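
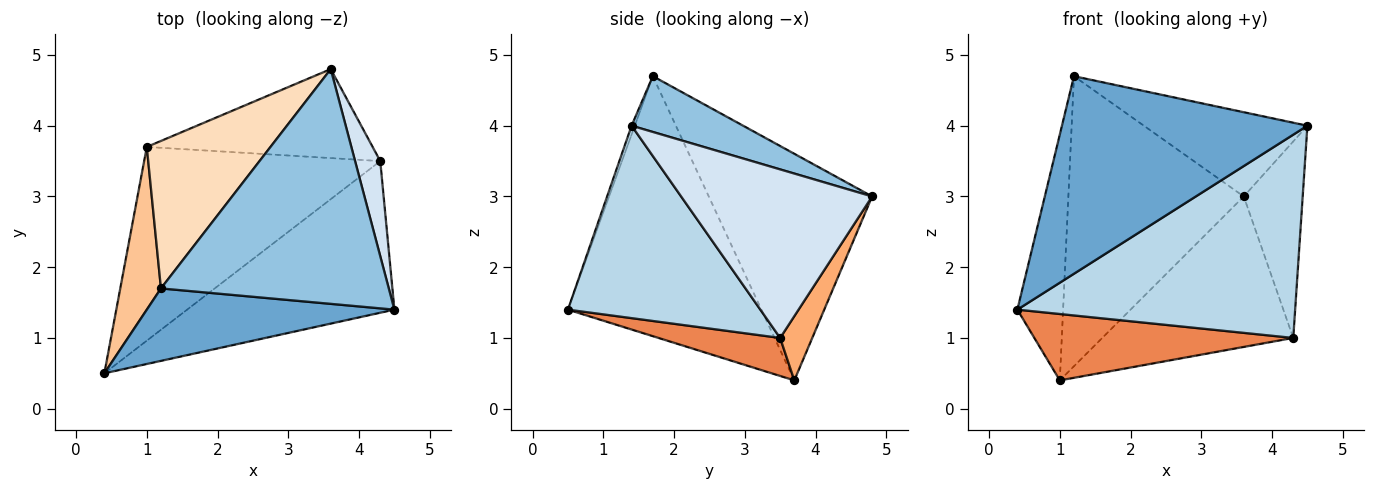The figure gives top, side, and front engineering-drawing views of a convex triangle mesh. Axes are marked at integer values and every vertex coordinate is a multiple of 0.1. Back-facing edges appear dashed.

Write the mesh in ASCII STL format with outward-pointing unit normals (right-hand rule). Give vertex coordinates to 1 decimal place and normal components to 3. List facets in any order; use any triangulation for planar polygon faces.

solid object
 facet normal -0.012 -0.939 0.344
  outer loop
   vertex 1.2 1.7 4.7
   vertex 0.4 0.5 1.4
   vertex 4.5 1.4 4.0
  endloop
 endfacet
 facet normal 0.224 0.329 0.917
  outer loop
   vertex 1.2 1.7 4.7
   vertex 4.5 1.4 4.0
   vertex 3.6 4.8 3.0
  endloop
 endfacet
 facet normal 0.485 -0.701 -0.523
  outer loop
   vertex 4.3 3.5 1.0
   vertex 4.5 1.4 4.0
   vertex 0.4 0.5 1.4
  endloop
 endfacet
 facet normal 0.946 0.292 0.141
  outer loop
   vertex 4.3 3.5 1.0
   vertex 3.6 4.8 3.0
   vertex 4.5 1.4 4.0
  endloop
 endfacet
 facet normal 0.151 -0.320 -0.935
  outer loop
   vertex 1.0 3.7 0.4
   vertex 4.3 3.5 1.0
   vertex 0.4 0.5 1.4
  endloop
 endfacet
 facet normal 0.143 0.852 -0.504
  outer loop
   vertex 1.0 3.7 0.4
   vertex 3.6 4.8 3.0
   vertex 4.3 3.5 1.0
  endloop
 endfacet
 facet normal -0.962 0.227 0.151
  outer loop
   vertex 1.0 3.7 0.4
   vertex 0.4 0.5 1.4
   vertex 1.2 1.7 4.7
  endloop
 endfacet
 facet normal -0.639 0.686 0.349
  outer loop
   vertex 1.0 3.7 0.4
   vertex 1.2 1.7 4.7
   vertex 3.6 4.8 3.0
  endloop
 endfacet
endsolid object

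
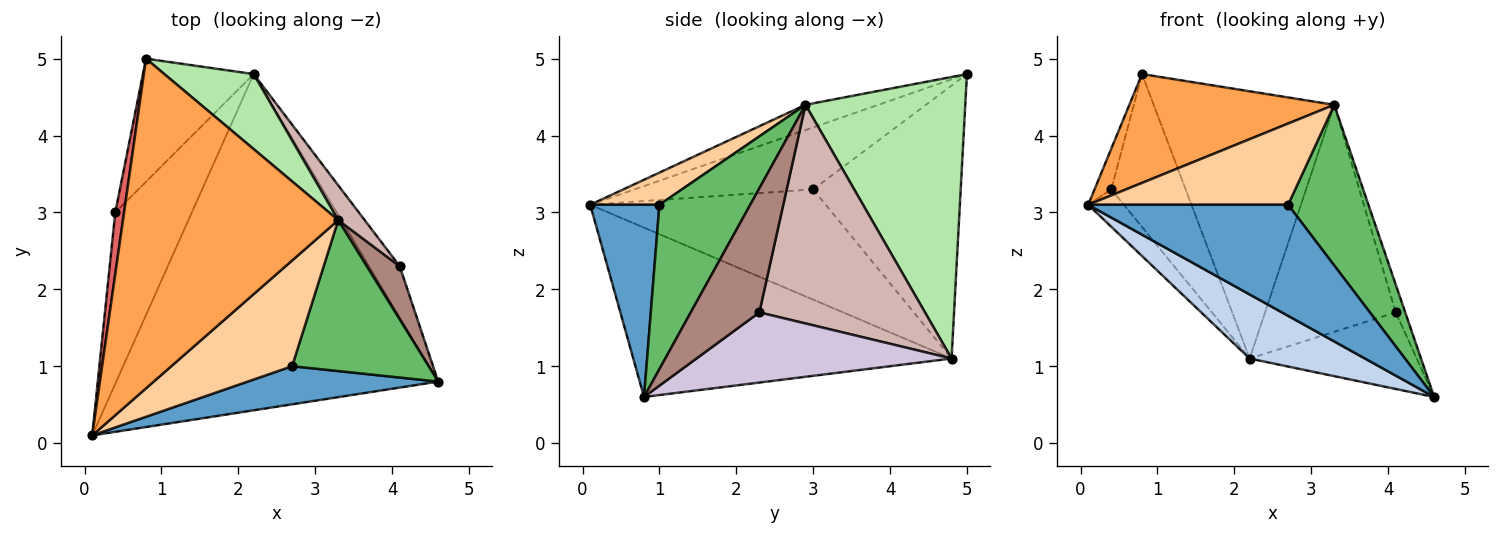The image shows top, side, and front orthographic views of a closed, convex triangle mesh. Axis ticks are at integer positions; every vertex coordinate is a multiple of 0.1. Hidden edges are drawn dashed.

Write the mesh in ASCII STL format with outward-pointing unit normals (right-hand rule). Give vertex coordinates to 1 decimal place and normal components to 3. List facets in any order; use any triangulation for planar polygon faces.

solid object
 facet normal 0.311 -0.899 0.308
  outer loop
   vertex 2.7 1.0 3.1
   vertex 0.1 0.1 3.1
   vertex 4.6 0.8 0.6
  endloop
 endfacet
 facet normal -0.459 -0.166 -0.873
  outer loop
   vertex 2.2 4.8 1.1
   vertex 4.6 0.8 0.6
   vertex 0.1 0.1 3.1
  endloop
 endfacet
 facet normal -0.111 -0.312 0.944
  outer loop
   vertex 3.3 2.9 4.4
   vertex 0.8 5.0 4.8
   vertex 0.1 0.1 3.1
  endloop
 endfacet
 facet normal 0.206 -0.596 0.776
  outer loop
   vertex 3.3 2.9 4.4
   vertex 0.1 0.1 3.1
   vertex 2.7 1.0 3.1
  endloop
 endfacet
 facet normal 0.636 -0.562 0.528
  outer loop
   vertex 3.3 2.9 4.4
   vertex 2.7 1.0 3.1
   vertex 4.6 0.8 0.6
  endloop
 endfacet
 facet normal 0.649 0.733 0.206
  outer loop
   vertex 3.3 2.9 4.4
   vertex 2.2 4.8 1.1
   vertex 0.8 5.0 4.8
  endloop
 endfacet
 facet normal -0.986 0.092 0.140
  outer loop
   vertex 0.4 3.0 3.3
   vertex 0.1 0.1 3.1
   vertex 0.8 5.0 4.8
  endloop
 endfacet
 facet normal -0.815 0.123 -0.566
  outer loop
   vertex 0.4 3.0 3.3
   vertex 2.2 4.8 1.1
   vertex 0.1 0.1 3.1
  endloop
 endfacet
 facet normal -0.840 0.423 -0.341
  outer loop
   vertex 0.4 3.0 3.3
   vertex 0.8 5.0 4.8
   vertex 2.2 4.8 1.1
  endloop
 endfacet
 facet normal 0.785 0.514 -0.344
  outer loop
   vertex 4.1 2.3 1.7
   vertex 4.6 0.8 0.6
   vertex 2.2 4.8 1.1
  endloop
 endfacet
 facet normal 0.958 0.133 0.254
  outer loop
   vertex 4.1 2.3 1.7
   vertex 3.3 2.9 4.4
   vertex 4.6 0.8 0.6
  endloop
 endfacet
 facet normal 0.782 0.617 0.095
  outer loop
   vertex 4.1 2.3 1.7
   vertex 2.2 4.8 1.1
   vertex 3.3 2.9 4.4
  endloop
 endfacet
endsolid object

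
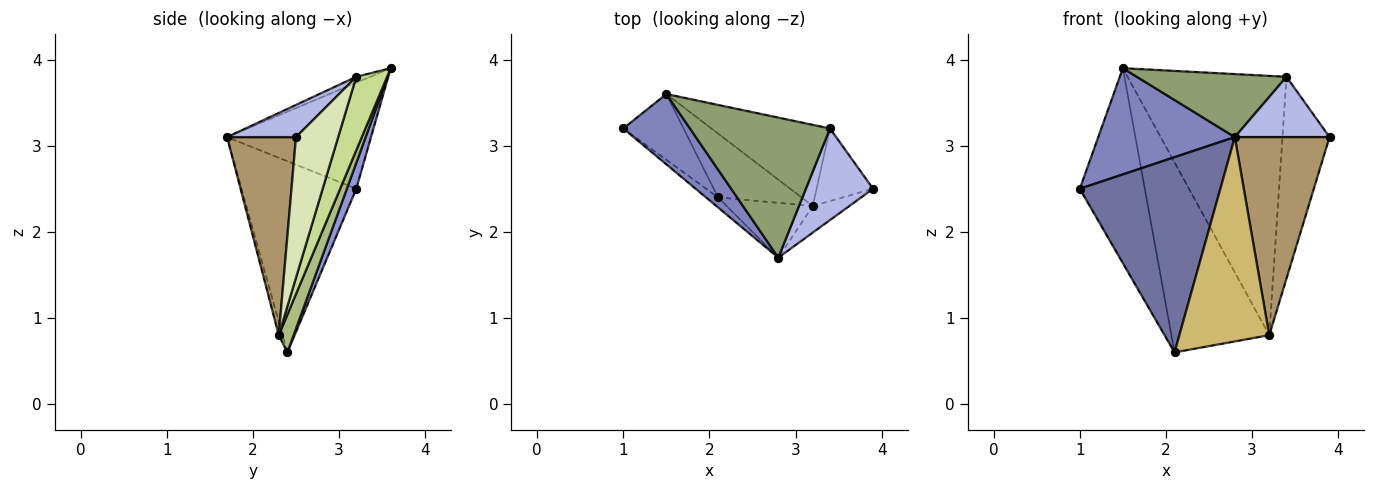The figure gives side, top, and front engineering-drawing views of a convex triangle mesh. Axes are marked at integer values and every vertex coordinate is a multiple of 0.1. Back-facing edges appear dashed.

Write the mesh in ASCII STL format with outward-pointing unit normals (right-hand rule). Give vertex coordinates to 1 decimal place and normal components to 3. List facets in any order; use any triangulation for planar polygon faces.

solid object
 facet normal -0.632 -0.774 -0.040
  outer loop
   vertex 2.1 2.4 0.6
   vertex 2.8 1.7 3.1
   vertex 1.0 3.2 2.5
  endloop
 endfacet
 facet normal -0.660 -0.626 0.415
  outer loop
   vertex 1.5 3.6 3.9
   vertex 1.0 3.2 2.5
   vertex 2.8 1.7 3.1
  endloop
 endfacet
 facet normal 0.136 0.939 -0.317
  outer loop
   vertex 1.5 3.6 3.9
   vertex 2.1 2.4 0.6
   vertex 1.0 3.2 2.5
  endloop
 endfacet
 facet normal 0.371 -0.510 0.776
  outer loop
   vertex 3.4 3.2 3.8
   vertex 2.8 1.7 3.1
   vertex 3.9 2.5 3.1
  endloop
 endfacet
 facet normal -0.038 -0.410 0.911
  outer loop
   vertex 3.4 3.2 3.8
   vertex 1.5 3.6 3.9
   vertex 2.8 1.7 3.1
  endloop
 endfacet
 facet normal 0.143 0.938 -0.315
  outer loop
   vertex 3.2 2.3 0.8
   vertex 2.1 2.4 0.6
   vertex 1.5 3.6 3.9
  endloop
 endfacet
 facet normal 0.182 0.938 -0.294
  outer loop
   vertex 3.2 2.3 0.8
   vertex 1.5 3.6 3.9
   vertex 3.4 3.2 3.8
  endloop
 endfacet
 facet normal 0.645 0.719 -0.259
  outer loop
   vertex 3.2 2.3 0.8
   vertex 3.4 3.2 3.8
   vertex 3.9 2.5 3.1
  endloop
 endfacet
 facet normal 0.585 -0.804 -0.108
  outer loop
   vertex 3.2 2.3 0.8
   vertex 3.9 2.5 3.1
   vertex 2.8 1.7 3.1
  endloop
 endfacet
 facet normal -0.041 -0.965 -0.259
  outer loop
   vertex 3.2 2.3 0.8
   vertex 2.8 1.7 3.1
   vertex 2.1 2.4 0.6
  endloop
 endfacet
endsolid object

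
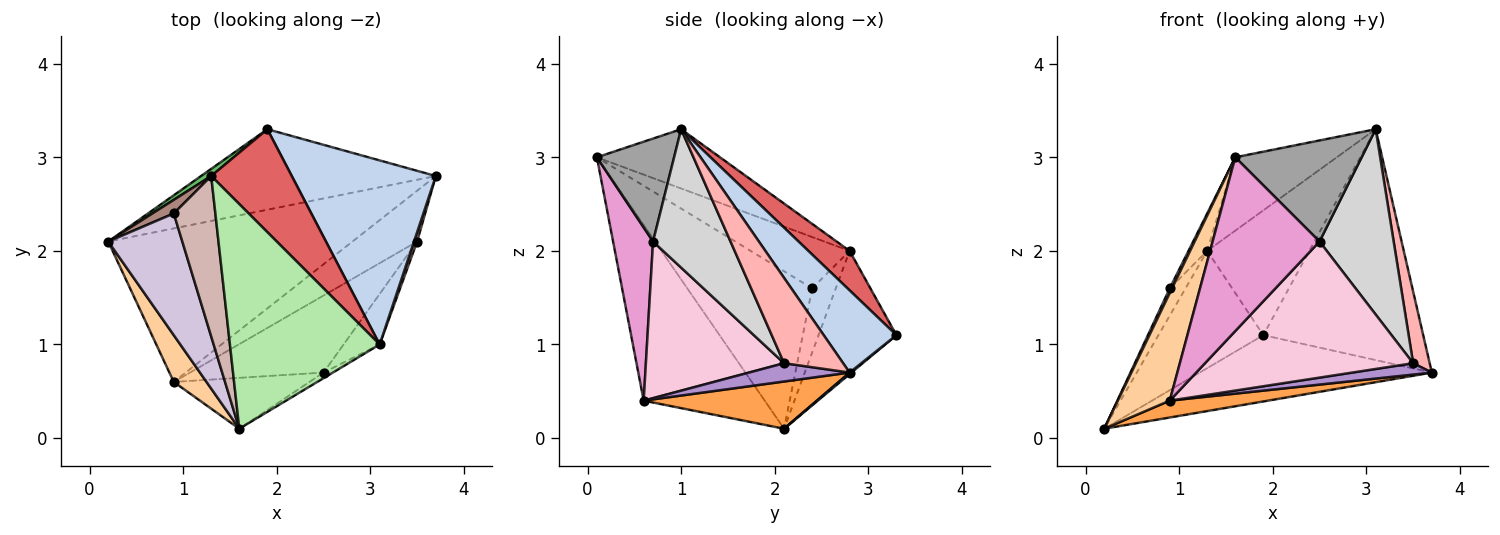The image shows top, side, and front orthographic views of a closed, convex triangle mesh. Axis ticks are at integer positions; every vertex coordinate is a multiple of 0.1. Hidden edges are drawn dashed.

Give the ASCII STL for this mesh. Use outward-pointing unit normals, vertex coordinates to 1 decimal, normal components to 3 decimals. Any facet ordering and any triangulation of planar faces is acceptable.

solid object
 facet normal 0.005 0.636 -0.772
  outer loop
   vertex 1.9 3.3 1.1
   vertex 3.7 2.8 0.7
   vertex 0.2 2.1 0.1
  endloop
 endfacet
 facet normal 0.335 0.737 0.587
  outer loop
   vertex 3.1 1.0 3.3
   vertex 3.7 2.8 0.7
   vertex 1.9 3.3 1.1
  endloop
 endfacet
 facet normal 0.189 -0.107 -0.976
  outer loop
   vertex 0.9 0.6 0.4
   vertex 0.2 2.1 0.1
   vertex 3.7 2.8 0.7
  endloop
 endfacet
 facet normal -0.906 -0.389 0.169
  outer loop
   vertex 0.9 0.6 0.4
   vertex 1.6 0.1 3.0
   vertex 0.2 2.1 0.1
  endloop
 endfacet
 facet normal -0.595 0.802 0.049
  outer loop
   vertex 1.3 2.8 2.0
   vertex 1.9 3.3 1.1
   vertex 0.2 2.1 0.1
  endloop
 endfacet
 facet normal -0.352 0.290 0.890
  outer loop
   vertex 1.3 2.8 2.0
   vertex 1.6 0.1 3.0
   vertex 3.1 1.0 3.3
  endloop
 endfacet
 facet normal 0.298 0.736 0.608
  outer loop
   vertex 1.3 2.8 2.0
   vertex 3.1 1.0 3.3
   vertex 1.9 3.3 1.1
  endloop
 endfacet
 facet normal 0.962 -0.270 0.035
  outer loop
   vertex 3.5 2.1 0.8
   vertex 3.7 2.8 0.7
   vertex 3.1 1.0 3.3
  endloop
 endfacet
 facet normal 0.266 -0.210 -0.941
  outer loop
   vertex 3.5 2.1 0.8
   vertex 0.9 0.6 0.4
   vertex 3.7 2.8 0.7
  endloop
 endfacet
 facet normal -0.905 -0.016 0.426
  outer loop
   vertex 0.9 2.4 1.6
   vertex 0.2 2.1 0.1
   vertex 1.6 0.1 3.0
  endloop
 endfacet
 facet normal -0.802 0.535 0.267
  outer loop
   vertex 0.9 2.4 1.6
   vertex 1.3 2.8 2.0
   vertex 0.2 2.1 0.1
  endloop
 endfacet
 facet normal -0.769 0.145 0.623
  outer loop
   vertex 0.9 2.4 1.6
   vertex 1.6 0.1 3.0
   vertex 1.3 2.8 2.0
  endloop
 endfacet
 facet normal 0.338 -0.903 -0.265
  outer loop
   vertex 2.5 0.7 2.1
   vertex 1.6 0.1 3.0
   vertex 0.9 0.6 0.4
  endloop
 endfacet
 facet normal 0.500 -0.753 -0.427
  outer loop
   vertex 2.5 0.7 2.1
   vertex 0.9 0.6 0.4
   vertex 3.5 2.1 0.8
  endloop
 endfacet
 facet normal 0.521 -0.852 -0.047
  outer loop
   vertex 2.5 0.7 2.1
   vertex 3.1 1.0 3.3
   vertex 1.6 0.1 3.0
  endloop
 endfacet
 facet normal 0.710 -0.679 -0.185
  outer loop
   vertex 2.5 0.7 2.1
   vertex 3.5 2.1 0.8
   vertex 3.1 1.0 3.3
  endloop
 endfacet
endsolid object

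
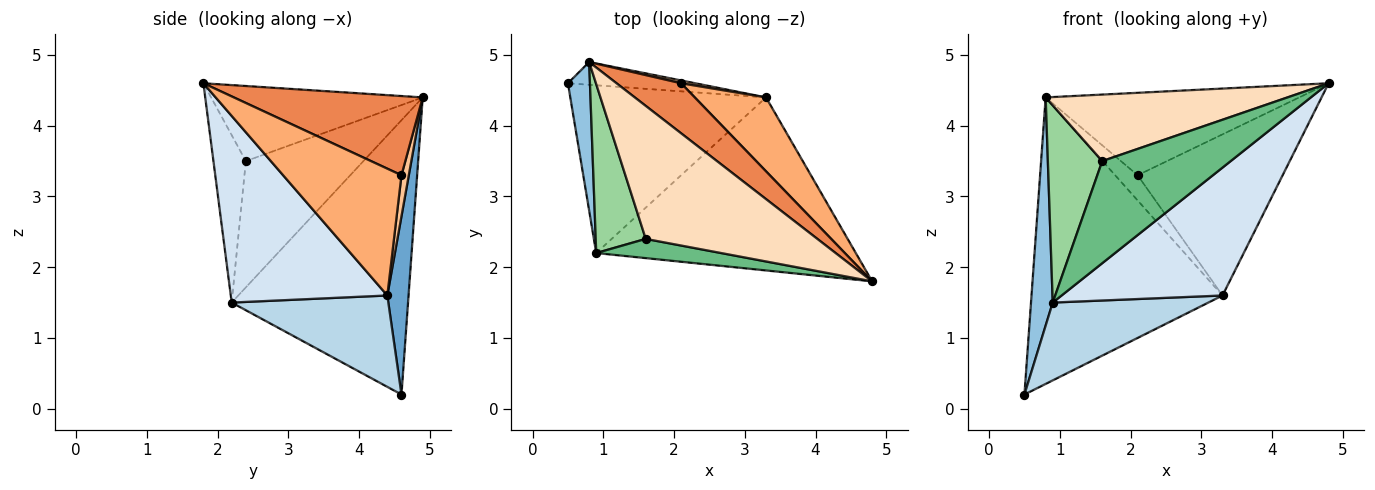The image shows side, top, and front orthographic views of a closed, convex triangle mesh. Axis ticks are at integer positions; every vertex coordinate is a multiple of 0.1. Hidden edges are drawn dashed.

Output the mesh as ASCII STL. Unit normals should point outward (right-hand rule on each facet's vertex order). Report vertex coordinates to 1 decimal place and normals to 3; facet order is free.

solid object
 facet normal 0.110 0.991 -0.079
  outer loop
   vertex 3.3 4.4 1.6
   vertex 0.5 4.6 0.2
   vertex 0.8 4.9 4.4
  endloop
 endfacet
 facet normal -0.989 -0.122 0.079
  outer loop
   vertex 0.9 2.2 1.5
   vertex 0.8 4.9 4.4
   vertex 0.5 4.6 0.2
  endloop
 endfacet
 facet normal 0.390 -0.387 -0.835
  outer loop
   vertex 0.9 2.2 1.5
   vertex 0.5 4.6 0.2
   vertex 3.3 4.4 1.6
  endloop
 endfacet
 facet normal 0.501 -0.514 -0.696
  outer loop
   vertex 0.9 2.2 1.5
   vertex 3.3 4.4 1.6
   vertex 4.8 1.8 4.6
  endloop
 endfacet
 facet normal 0.537 0.721 0.438
  outer loop
   vertex 2.1 4.6 3.3
   vertex 0.8 4.9 4.4
   vertex 4.8 1.8 4.6
  endloop
 endfacet
 facet normal 0.596 0.730 0.335
  outer loop
   vertex 2.1 4.6 3.3
   vertex 4.8 1.8 4.6
   vertex 3.3 4.4 1.6
  endloop
 endfacet
 facet normal 0.308 0.945 0.106
  outer loop
   vertex 2.1 4.6 3.3
   vertex 3.3 4.4 1.6
   vertex 0.8 4.9 4.4
  endloop
 endfacet
 facet normal -0.364 -0.416 0.833
  outer loop
   vertex 1.6 2.4 3.5
   vertex 4.8 1.8 4.6
   vertex 0.8 4.9 4.4
  endloop
 endfacet
 facet normal -0.241 -0.954 0.180
  outer loop
   vertex 1.6 2.4 3.5
   vertex 0.9 2.2 1.5
   vertex 4.8 1.8 4.6
  endloop
 endfacet
 facet normal -0.854 -0.395 0.338
  outer loop
   vertex 1.6 2.4 3.5
   vertex 0.8 4.9 4.4
   vertex 0.9 2.2 1.5
  endloop
 endfacet
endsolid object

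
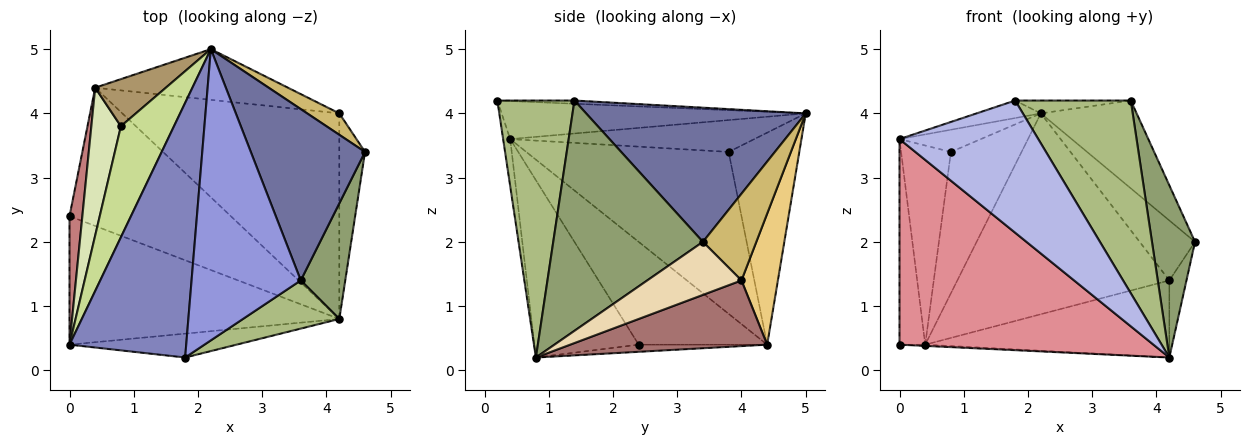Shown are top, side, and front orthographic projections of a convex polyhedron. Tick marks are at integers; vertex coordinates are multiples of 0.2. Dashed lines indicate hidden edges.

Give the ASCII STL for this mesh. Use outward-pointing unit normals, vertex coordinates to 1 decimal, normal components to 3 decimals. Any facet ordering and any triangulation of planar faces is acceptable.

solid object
 facet normal 0.723 0.315 0.615
  outer loop
   vertex 3.6 1.4 4.2
   vertex 4.6 3.4 2.0
   vertex 2.2 5.0 4.0
  endloop
 endfacet
 facet normal -0.309 0.065 0.949
  outer loop
   vertex 1.8 0.2 4.2
   vertex 2.2 5.0 4.0
   vertex 0.0 0.4 3.6
  endloop
 endfacet
 facet normal -0.029 0.044 0.999
  outer loop
   vertex 1.8 0.2 4.2
   vertex 3.6 1.4 4.2
   vertex 2.2 5.0 4.0
  endloop
 endfacet
 facet normal -0.050 -0.983 -0.177
  outer loop
   vertex 4.2 0.8 0.2
   vertex 1.8 0.2 4.2
   vertex 0.0 0.4 3.6
  endloop
 endfacet
 facet normal 0.945 -0.272 0.182
  outer loop
   vertex 4.2 0.8 0.2
   vertex 4.6 3.4 2.0
   vertex 3.6 1.4 4.2
  endloop
 endfacet
 facet normal 0.543 -0.815 0.204
  outer loop
   vertex 4.2 0.8 0.2
   vertex 3.6 1.4 4.2
   vertex 1.8 0.2 4.2
  endloop
 endfacet
 facet normal -0.507 0.169 0.845
  outer loop
   vertex 0.8 3.8 3.4
   vertex 0.0 0.4 3.6
   vertex 2.2 5.0 4.0
  endloop
 endfacet
 facet normal -0.956 0.235 0.175
  outer loop
   vertex 0.8 3.8 3.4
   vertex 0.4 4.4 0.4
   vertex 0.0 0.4 3.6
  endloop
 endfacet
 facet normal -0.688 0.688 0.229
  outer loop
   vertex 0.8 3.8 3.4
   vertex 2.2 5.0 4.0
   vertex 0.4 4.4 0.4
  endloop
 endfacet
 facet normal 0.672 0.697 0.249
  outer loop
   vertex 4.2 4.0 1.4
   vertex 2.2 5.0 4.0
   vertex 4.6 3.4 2.0
  endloop
 endfacet
 facet normal 0.164 0.956 -0.242
  outer loop
   vertex 4.2 4.0 1.4
   vertex 0.4 4.4 0.4
   vertex 2.2 5.0 4.0
  endloop
 endfacet
 facet normal 0.888 0.161 -0.431
  outer loop
   vertex 4.2 4.0 1.4
   vertex 4.6 3.4 2.0
   vertex 4.2 0.8 0.2
  endloop
 endfacet
 facet normal 0.273 0.338 -0.901
  outer loop
   vertex 4.2 4.0 1.4
   vertex 4.2 0.8 0.2
   vertex 0.4 4.4 0.4
  endloop
 endfacet
 facet normal -0.973 0.195 0.122
  outer loop
   vertex 0.0 2.4 0.4
   vertex 0.0 0.4 3.6
   vertex 0.4 4.4 0.4
  endloop
 endfacet
 facet normal -0.329 -0.801 -0.501
  outer loop
   vertex 0.0 2.4 0.4
   vertex 4.2 0.8 0.2
   vertex 0.0 0.4 3.6
  endloop
 endfacet
 facet normal -0.044 0.009 -0.999
  outer loop
   vertex 0.0 2.4 0.4
   vertex 0.4 4.4 0.4
   vertex 4.2 0.8 0.2
  endloop
 endfacet
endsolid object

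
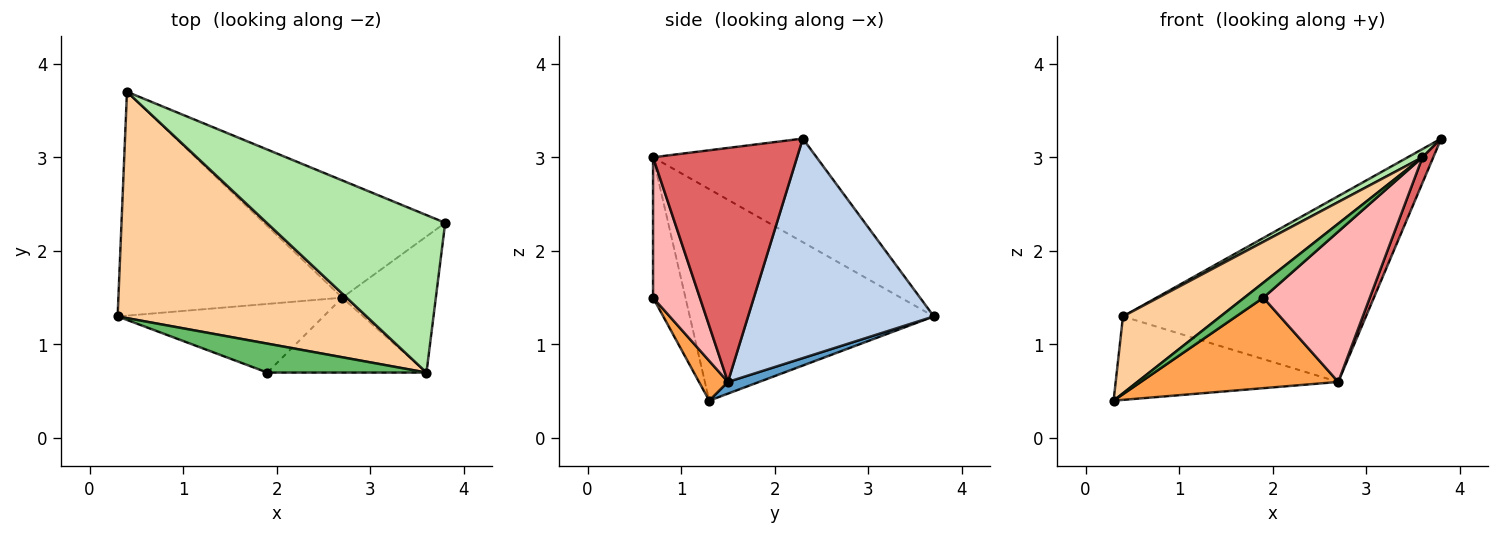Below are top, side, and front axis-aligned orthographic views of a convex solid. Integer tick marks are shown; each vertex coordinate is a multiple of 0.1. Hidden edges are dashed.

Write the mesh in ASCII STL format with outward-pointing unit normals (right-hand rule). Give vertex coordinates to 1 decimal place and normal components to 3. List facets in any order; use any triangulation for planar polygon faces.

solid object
 facet normal 0.049 0.349 -0.936
  outer loop
   vertex 2.7 1.5 0.6
   vertex 0.3 1.3 0.4
   vertex 0.4 3.7 1.3
  endloop
 endfacet
 facet normal 0.543 0.710 -0.448
  outer loop
   vertex 2.7 1.5 0.6
   vertex 0.4 3.7 1.3
   vertex 3.8 2.3 3.2
  endloop
 endfacet
 facet normal 0.116 -0.791 -0.600
  outer loop
   vertex 2.7 1.5 0.6
   vertex 1.9 0.7 1.5
   vertex 0.3 1.3 0.4
  endloop
 endfacet
 facet normal -0.627 -0.251 0.738
  outer loop
   vertex 3.6 0.7 3.0
   vertex 0.4 3.7 1.3
   vertex 0.3 1.3 0.4
  endloop
 endfacet
 facet normal -0.616 -0.363 0.699
  outer loop
   vertex 3.6 0.7 3.0
   vertex 0.3 1.3 0.4
   vertex 1.9 0.7 1.5
  endloop
 endfacet
 facet normal -0.501 -0.045 0.864
  outer loop
   vertex 3.6 0.7 3.0
   vertex 3.8 2.3 3.2
   vertex 0.4 3.7 1.3
  endloop
 endfacet
 facet normal 0.926 -0.069 -0.370
  outer loop
   vertex 3.6 0.7 3.0
   vertex 2.7 1.5 0.6
   vertex 3.8 2.3 3.2
  endloop
 endfacet
 facet normal 0.366 -0.833 -0.415
  outer loop
   vertex 3.6 0.7 3.0
   vertex 1.9 0.7 1.5
   vertex 2.7 1.5 0.6
  endloop
 endfacet
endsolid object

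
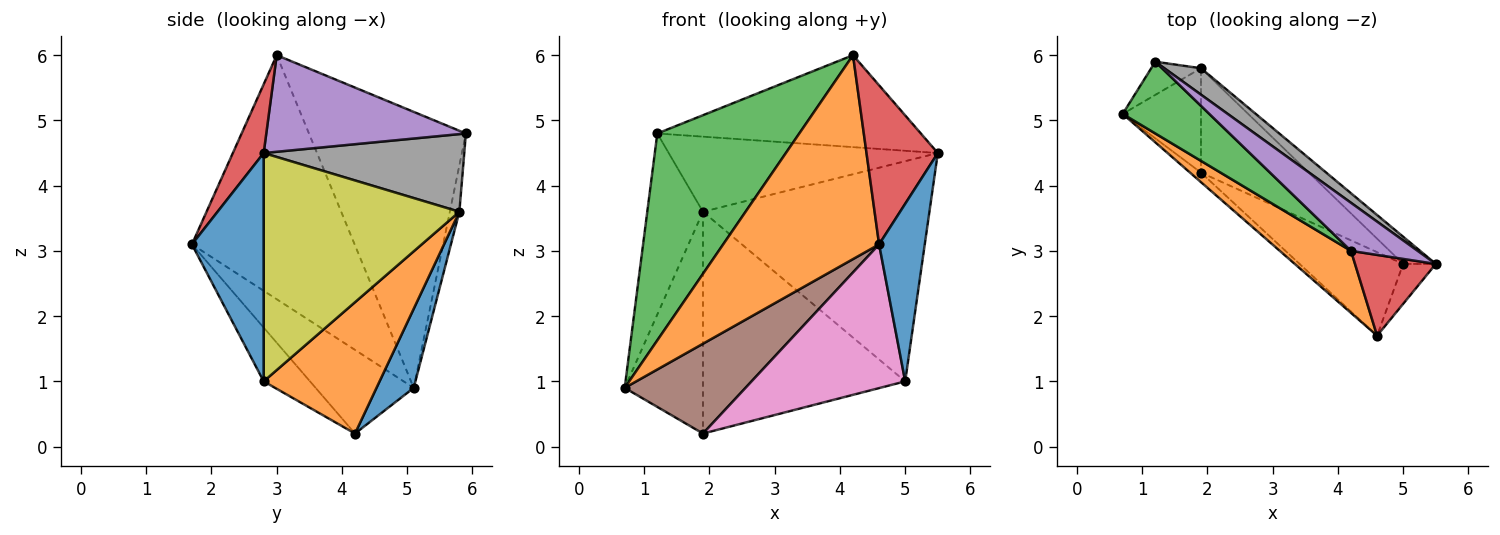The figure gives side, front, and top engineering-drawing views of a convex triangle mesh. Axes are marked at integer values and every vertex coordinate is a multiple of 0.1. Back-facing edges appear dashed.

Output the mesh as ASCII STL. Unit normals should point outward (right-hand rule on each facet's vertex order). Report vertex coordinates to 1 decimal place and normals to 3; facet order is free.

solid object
 facet normal 0.838 -0.533 -0.120
  outer loop
   vertex 5.0 2.8 1.0
   vertex 5.5 2.8 4.5
   vertex 4.6 1.7 3.1
  endloop
 endfacet
 facet normal -0.706 -0.677 0.206
  outer loop
   vertex 4.2 3.0 6.0
   vertex 0.7 5.1 0.9
   vertex 4.6 1.7 3.1
  endloop
 endfacet
 facet normal -0.722 -0.653 0.227
  outer loop
   vertex 4.2 3.0 6.0
   vertex 1.2 5.9 4.8
   vertex 0.7 5.1 0.9
  endloop
 endfacet
 facet normal 0.360 -0.832 0.423
  outer loop
   vertex 4.2 3.0 6.0
   vertex 4.6 1.7 3.1
   vertex 5.5 2.8 4.5
  endloop
 endfacet
 facet normal 0.557 0.736 0.385
  outer loop
   vertex 4.2 3.0 6.0
   vertex 5.5 2.8 4.5
   vertex 1.2 5.9 4.8
  endloop
 endfacet
 facet normal -0.628 -0.774 -0.082
  outer loop
   vertex 1.9 4.2 0.2
   vertex 4.6 1.7 3.1
   vertex 0.7 5.1 0.9
  endloop
 endfacet
 facet normal -0.252 -0.837 -0.486
  outer loop
   vertex 1.9 4.2 0.2
   vertex 5.0 2.8 1.0
   vertex 4.6 1.7 3.1
  endloop
 endfacet
 facet normal 0.575 0.772 0.271
  outer loop
   vertex 1.9 5.8 3.6
   vertex 1.2 5.9 4.8
   vertex 5.5 2.8 4.5
  endloop
 endfacet
 facet normal 0.651 0.753 -0.093
  outer loop
   vertex 1.9 5.8 3.6
   vertex 5.5 2.8 4.5
   vertex 5.0 2.8 1.0
  endloop
 endfacet
 facet normal -0.166 0.970 -0.178
  outer loop
   vertex 1.9 5.8 3.6
   vertex 0.7 5.1 0.9
   vertex 1.2 5.9 4.8
  endloop
 endfacet
 facet normal 0.395 0.831 -0.391
  outer loop
   vertex 1.9 5.8 3.6
   vertex 1.9 4.2 0.2
   vertex 0.7 5.1 0.9
  endloop
 endfacet
 facet normal 0.460 0.803 -0.378
  outer loop
   vertex 1.9 5.8 3.6
   vertex 5.0 2.8 1.0
   vertex 1.9 4.2 0.2
  endloop
 endfacet
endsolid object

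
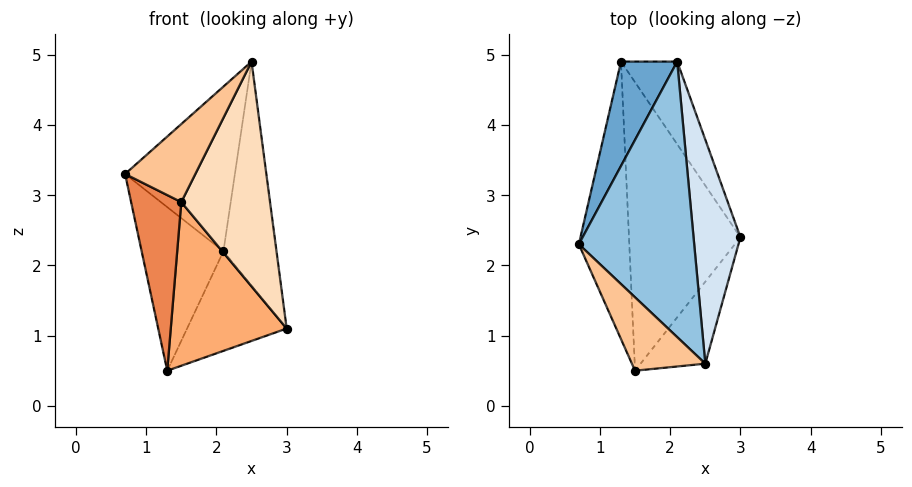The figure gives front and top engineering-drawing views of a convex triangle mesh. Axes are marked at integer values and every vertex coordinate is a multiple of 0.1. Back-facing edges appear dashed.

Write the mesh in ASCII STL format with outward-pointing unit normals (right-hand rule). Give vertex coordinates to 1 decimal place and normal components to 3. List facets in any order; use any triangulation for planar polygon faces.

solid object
 facet normal -0.753 0.555 0.354
  outer loop
   vertex 2.1 4.9 2.2
   vertex 1.3 4.9 0.5
   vertex 0.7 2.3 3.3
  endloop
 endfacet
 facet normal -0.268 0.494 0.827
  outer loop
   vertex 2.1 4.9 2.2
   vertex 0.7 2.3 3.3
   vertex 2.5 0.6 4.9
  endloop
 endfacet
 facet normal 0.805 0.457 -0.379
  outer loop
   vertex 2.1 4.9 2.2
   vertex 3.0 2.4 1.1
   vertex 1.3 4.9 0.5
  endloop
 endfacet
 facet normal 0.943 0.236 0.236
  outer loop
   vertex 2.1 4.9 2.2
   vertex 2.5 0.6 4.9
   vertex 3.0 2.4 1.1
  endloop
 endfacet
 facet normal -0.852 -0.280 -0.443
  outer loop
   vertex 1.5 0.5 2.9
   vertex 0.7 2.3 3.3
   vertex 1.3 4.9 0.5
  endloop
 endfacet
 facet normal -0.386 -0.455 -0.802
  outer loop
   vertex 1.5 0.5 2.9
   vertex 1.3 4.9 0.5
   vertex 3.0 2.4 1.1
  endloop
 endfacet
 facet normal -0.792 -0.445 0.418
  outer loop
   vertex 1.5 0.5 2.9
   vertex 2.5 0.6 4.9
   vertex 0.7 2.3 3.3
  endloop
 endfacet
 facet normal 0.615 -0.741 -0.270
  outer loop
   vertex 1.5 0.5 2.9
   vertex 3.0 2.4 1.1
   vertex 2.5 0.6 4.9
  endloop
 endfacet
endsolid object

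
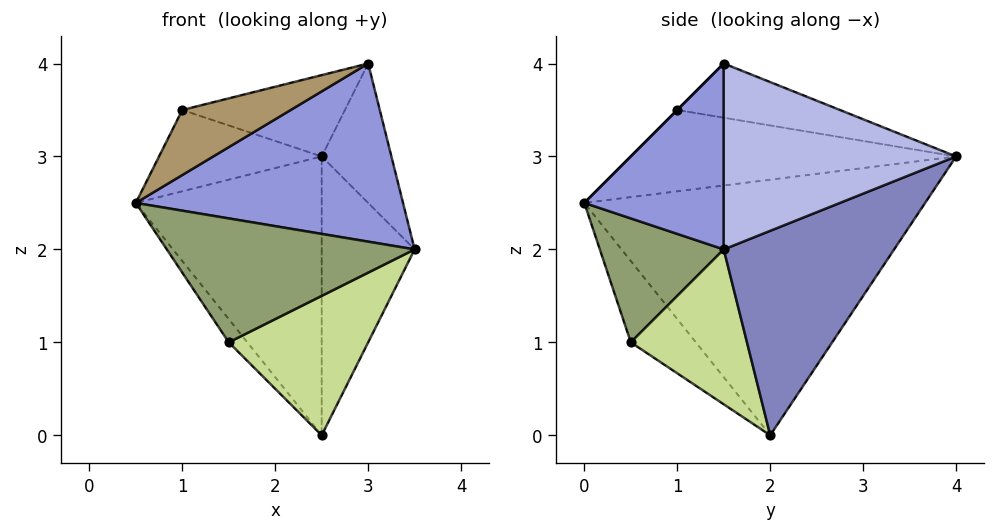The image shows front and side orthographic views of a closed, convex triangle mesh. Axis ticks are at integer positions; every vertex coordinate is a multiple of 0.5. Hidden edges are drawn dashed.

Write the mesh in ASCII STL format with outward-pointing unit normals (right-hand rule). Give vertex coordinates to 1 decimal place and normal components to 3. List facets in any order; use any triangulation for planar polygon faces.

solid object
 facet normal -0.836 0.456 -0.304
  outer loop
   vertex 2.5 2.0 0.0
   vertex 0.5 0.0 2.5
   vertex 2.5 4.0 3.0
  endloop
 endfacet
 facet normal 0.836 0.456 -0.304
  outer loop
   vertex 2.5 2.0 0.0
   vertex 2.5 4.0 3.0
   vertex 3.5 1.5 2.0
  endloop
 endfacet
 facet normal 0.460 -0.881 0.115
  outer loop
   vertex 3.0 1.5 4.0
   vertex 0.5 0.0 2.5
   vertex 3.5 1.5 2.0
  endloop
 endfacet
 facet normal 0.931 0.279 0.233
  outer loop
   vertex 3.0 1.5 4.0
   vertex 3.5 1.5 2.0
   vertex 2.5 4.0 3.0
  endloop
 endfacet
 facet normal 0.447 -0.894 0.000
  outer loop
   vertex 1.5 0.5 1.0
   vertex 3.5 1.5 2.0
   vertex 0.5 0.0 2.5
  endloop
 endfacet
 facet normal -0.843 0.241 -0.482
  outer loop
   vertex 1.5 0.5 1.0
   vertex 0.5 0.0 2.5
   vertex 2.5 2.0 0.0
  endloop
 endfacet
 facet normal 0.570 -0.684 -0.456
  outer loop
   vertex 1.5 0.5 1.0
   vertex 2.5 2.0 0.0
   vertex 3.5 1.5 2.0
  endloop
 endfacet
 facet normal -0.894 0.447 0.000
  outer loop
   vertex 1.0 1.0 3.5
   vertex 2.5 4.0 3.0
   vertex 0.5 0.0 2.5
  endloop
 endfacet
 facet normal 0.000 -0.707 0.707
  outer loop
   vertex 1.0 1.0 3.5
   vertex 0.5 0.0 2.5
   vertex 3.0 1.5 4.0
  endloop
 endfacet
 facet normal -0.302 0.302 0.905
  outer loop
   vertex 1.0 1.0 3.5
   vertex 3.0 1.5 4.0
   vertex 2.5 4.0 3.0
  endloop
 endfacet
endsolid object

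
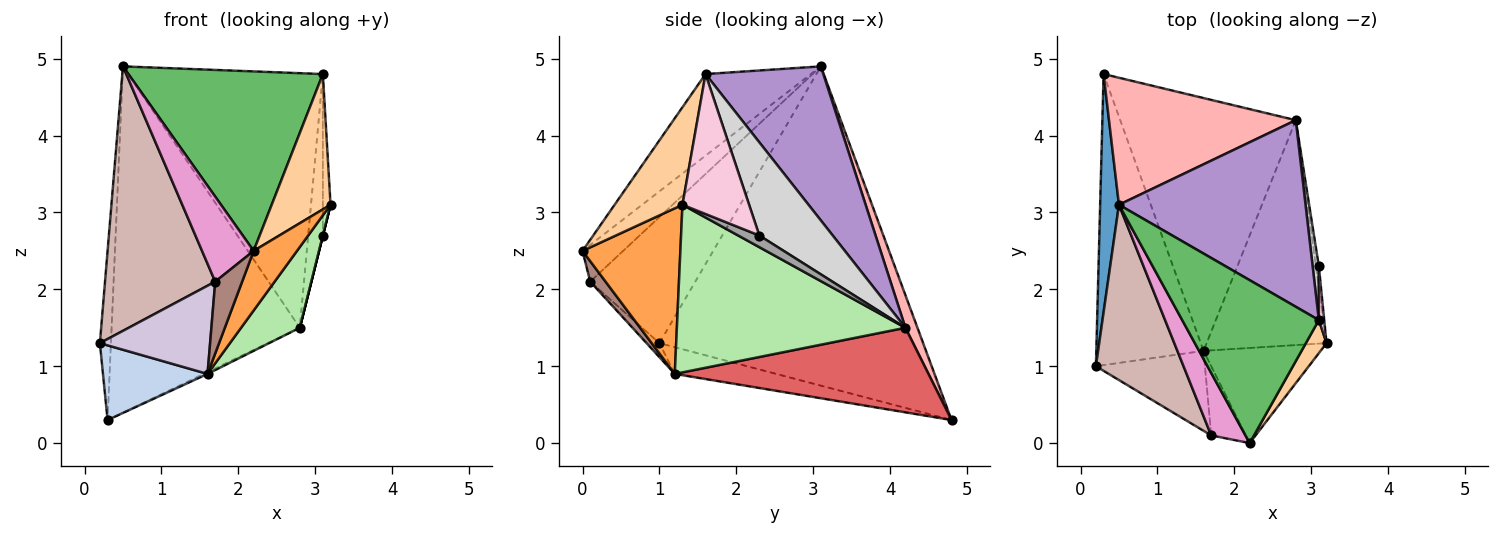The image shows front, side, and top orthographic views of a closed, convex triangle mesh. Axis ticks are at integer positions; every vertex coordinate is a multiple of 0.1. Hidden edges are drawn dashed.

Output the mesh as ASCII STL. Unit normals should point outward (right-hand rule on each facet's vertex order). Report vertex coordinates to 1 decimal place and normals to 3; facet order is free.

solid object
 facet normal -0.997 0.042 0.059
  outer loop
   vertex 0.5 3.1 4.9
   vertex 0.3 4.8 0.3
   vertex 0.2 1.0 1.3
  endloop
 endfacet
 facet normal -0.235 -0.242 -0.942
  outer loop
   vertex 1.6 1.2 0.9
   vertex 0.2 1.0 1.3
   vertex 0.3 4.8 0.3
  endloop
 endfacet
 facet normal 0.768 -0.340 -0.543
  outer loop
   vertex 2.2 0.0 2.5
   vertex 1.6 1.2 0.9
   vertex 3.2 1.3 3.1
  endloop
 endfacet
 facet normal 0.746 -0.647 0.158
  outer loop
   vertex 2.2 0.0 2.5
   vertex 3.2 1.3 3.1
   vertex 3.1 1.6 4.8
  endloop
 endfacet
 facet normal -0.372 -0.687 0.624
  outer loop
   vertex 2.2 0.0 2.5
   vertex 3.1 1.6 4.8
   vertex 0.5 3.1 4.9
  endloop
 endfacet
 facet normal 0.796 -0.204 -0.570
  outer loop
   vertex 2.8 4.2 1.5
   vertex 3.2 1.3 3.1
   vertex 1.6 1.2 0.9
  endloop
 endfacet
 facet normal 0.434 0.007 -0.901
  outer loop
   vertex 2.8 4.2 1.5
   vertex 1.6 1.2 0.9
   vertex 0.3 4.8 0.3
  endloop
 endfacet
 facet normal 0.060 0.937 0.344
  outer loop
   vertex 2.8 4.2 1.5
   vertex 0.3 4.8 0.3
   vertex 0.5 3.1 4.9
  endloop
 endfacet
 facet normal 0.439 0.725 0.531
  outer loop
   vertex 2.8 4.2 1.5
   vertex 0.5 3.1 4.9
   vertex 3.1 1.6 4.8
  endloop
 endfacet
 facet normal -0.086 -0.738 -0.669
  outer loop
   vertex 1.7 0.1 2.1
   vertex 0.2 1.0 1.3
   vertex 1.6 1.2 0.9
  endloop
 endfacet
 facet normal 0.380 -0.666 -0.642
  outer loop
   vertex 1.7 0.1 2.1
   vertex 1.6 1.2 0.9
   vertex 2.2 0.0 2.5
  endloop
 endfacet
 facet normal -0.622 -0.653 0.433
  outer loop
   vertex 1.7 0.1 2.1
   vertex 0.5 3.1 4.9
   vertex 0.2 1.0 1.3
  endloop
 endfacet
 facet normal -0.536 -0.681 0.500
  outer loop
   vertex 1.7 0.1 2.1
   vertex 2.2 0.0 2.5
   vertex 0.5 3.1 4.9
  endloop
 endfacet
 facet normal 0.993 0.115 0.038
  outer loop
   vertex 3.1 2.3 2.7
   vertex 3.1 1.6 4.8
   vertex 3.2 1.3 3.1
  endloop
 endfacet
 facet normal 0.970 0.000 -0.243
  outer loop
   vertex 3.1 2.3 2.7
   vertex 3.2 1.3 3.1
   vertex 2.8 4.2 1.5
  endloop
 endfacet
 facet normal 0.978 0.196 0.065
  outer loop
   vertex 3.1 2.3 2.7
   vertex 2.8 4.2 1.5
   vertex 3.1 1.6 4.8
  endloop
 endfacet
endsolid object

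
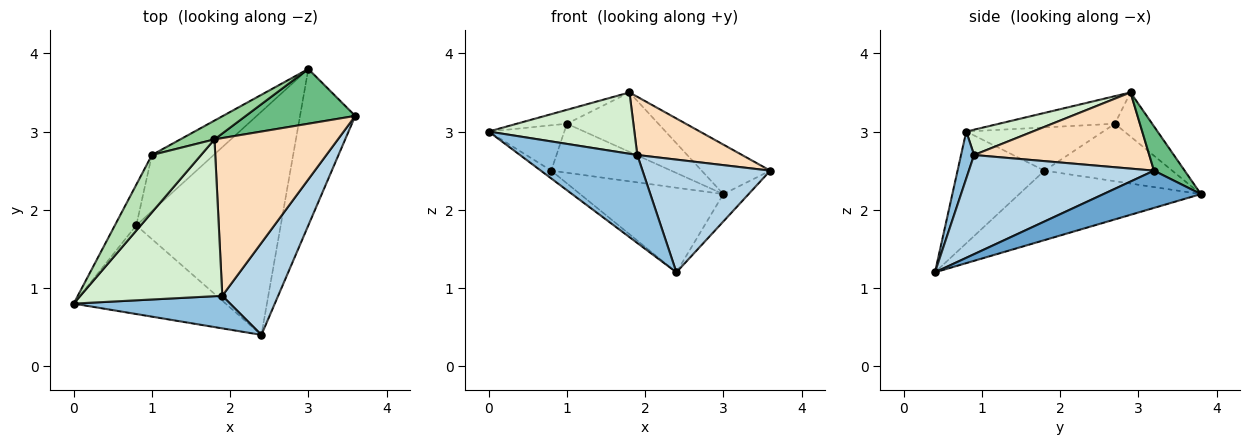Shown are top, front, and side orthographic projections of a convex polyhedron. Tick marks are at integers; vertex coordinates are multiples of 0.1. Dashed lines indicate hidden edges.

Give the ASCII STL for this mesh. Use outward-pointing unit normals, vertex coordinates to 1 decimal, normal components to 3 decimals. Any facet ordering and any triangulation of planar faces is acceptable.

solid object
 facet normal 0.554 0.144 -0.820
  outer loop
   vertex 3.0 3.8 2.2
   vertex 3.6 3.2 2.5
   vertex 2.4 0.4 1.2
  endloop
 endfacet
 facet normal 0.104 -0.933 0.345
  outer loop
   vertex 1.9 0.9 2.7
   vertex 0.0 0.8 3.0
   vertex 2.4 0.4 1.2
  endloop
 endfacet
 facet normal 0.747 -0.515 0.421
  outer loop
   vertex 1.9 0.9 2.7
   vertex 2.4 0.4 1.2
   vertex 3.6 3.2 2.5
  endloop
 endfacet
 facet normal -0.410 0.323 -0.853
  outer loop
   vertex 0.8 1.8 2.5
   vertex 3.0 3.8 2.2
   vertex 2.4 0.4 1.2
  endloop
 endfacet
 facet normal -0.574 0.539 -0.617
  outer loop
   vertex 0.8 1.8 2.5
   vertex 1.0 2.7 3.1
   vertex 3.0 3.8 2.2
  endloop
 endfacet
 facet normal -0.591 0.071 -0.804
  outer loop
   vertex 0.8 1.8 2.5
   vertex 2.4 0.4 1.2
   vertex 0.0 0.8 3.0
  endloop
 endfacet
 facet normal -0.803 0.444 -0.398
  outer loop
   vertex 0.8 1.8 2.5
   vertex 0.0 0.8 3.0
   vertex 1.0 2.7 3.1
  endloop
 endfacet
 facet normal 0.501 -0.300 0.812
  outer loop
   vertex 1.8 2.9 3.5
   vertex 1.9 0.9 2.7
   vertex 3.6 3.2 2.5
  endloop
 endfacet
 facet normal 0.287 0.643 0.710
  outer loop
   vertex 1.8 2.9 3.5
   vertex 3.6 3.2 2.5
   vertex 3.0 3.8 2.2
  endloop
 endfacet
 facet normal -0.363 0.889 0.281
  outer loop
   vertex 1.8 2.9 3.5
   vertex 3.0 3.8 2.2
   vertex 1.0 2.7 3.1
  endloop
 endfacet
 facet normal -0.478 0.207 0.853
  outer loop
   vertex 1.8 2.9 3.5
   vertex 1.0 2.7 3.1
   vertex 0.0 0.8 3.0
  endloop
 endfacet
 facet normal 0.164 -0.359 0.919
  outer loop
   vertex 1.8 2.9 3.5
   vertex 0.0 0.8 3.0
   vertex 1.9 0.9 2.7
  endloop
 endfacet
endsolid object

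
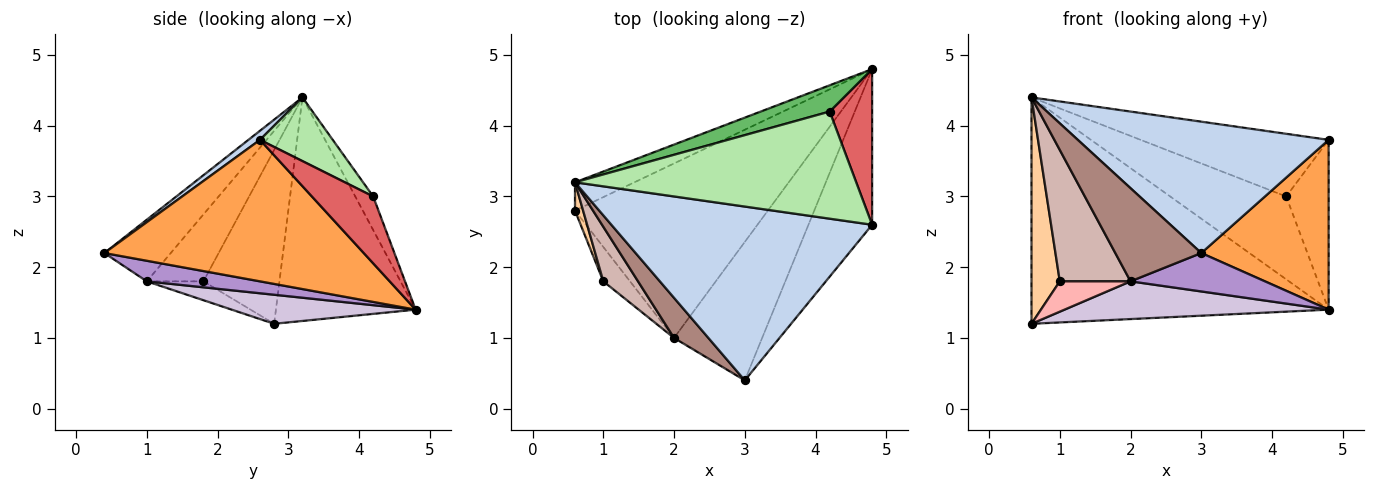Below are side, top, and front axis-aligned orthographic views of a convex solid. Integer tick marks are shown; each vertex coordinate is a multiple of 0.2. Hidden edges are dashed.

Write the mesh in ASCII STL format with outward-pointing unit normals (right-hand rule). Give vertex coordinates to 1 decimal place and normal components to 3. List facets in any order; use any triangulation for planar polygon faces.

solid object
 facet normal -0.423 0.899 -0.112
  outer loop
   vertex 0.6 2.8 1.2
   vertex 0.6 3.2 4.4
   vertex 4.8 4.8 1.4
  endloop
 endfacet
 facet normal 0.028 -0.603 0.797
  outer loop
   vertex 4.8 2.6 3.8
   vertex 0.6 3.2 4.4
   vertex 3.0 0.4 2.2
  endloop
 endfacet
 facet normal 0.832 -0.409 -0.375
  outer loop
   vertex 4.8 2.6 3.8
   vertex 3.0 0.4 2.2
   vertex 4.8 4.8 1.4
  endloop
 endfacet
 facet normal -0.936 -0.348 0.044
  outer loop
   vertex 1.0 1.8 1.8
   vertex 0.6 3.2 4.4
   vertex 0.6 2.8 1.2
  endloop
 endfacet
 facet normal -0.146 0.943 0.299
  outer loop
   vertex 4.2 4.2 3.0
   vertex 4.8 4.8 1.4
   vertex 0.6 3.2 4.4
  endloop
 endfacet
 facet normal 0.192 0.496 0.847
  outer loop
   vertex 4.2 4.2 3.0
   vertex 0.6 3.2 4.4
   vertex 4.8 2.6 3.8
  endloop
 endfacet
 facet normal 0.729 0.505 0.463
  outer loop
   vertex 4.2 4.2 3.0
   vertex 4.8 2.6 3.8
   vertex 4.8 4.8 1.4
  endloop
 endfacet
 facet normal -0.468 -0.585 -0.663
  outer loop
   vertex 2.0 1.0 1.8
   vertex 1.0 1.8 1.8
   vertex 0.6 2.8 1.2
  endloop
 endfacet
 facet normal 0.220 -0.261 -0.940
  outer loop
   vertex 2.0 1.0 1.8
   vertex 4.8 4.8 1.4
   vertex 3.0 0.4 2.2
  endloop
 endfacet
 facet normal 0.146 -0.209 -0.967
  outer loop
   vertex 2.0 1.0 1.8
   vertex 0.6 2.8 1.2
   vertex 4.8 4.8 1.4
  endloop
 endfacet
 facet normal -0.579 -0.749 0.322
  outer loop
   vertex 2.0 1.0 1.8
   vertex 3.0 0.4 2.2
   vertex 0.6 3.2 4.4
  endloop
 endfacet
 facet normal -0.594 -0.743 0.309
  outer loop
   vertex 2.0 1.0 1.8
   vertex 0.6 3.2 4.4
   vertex 1.0 1.8 1.8
  endloop
 endfacet
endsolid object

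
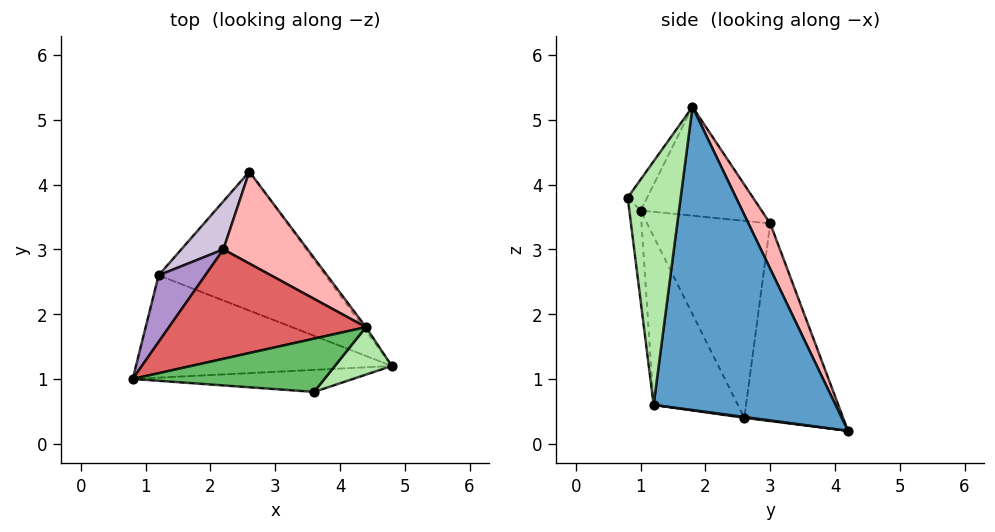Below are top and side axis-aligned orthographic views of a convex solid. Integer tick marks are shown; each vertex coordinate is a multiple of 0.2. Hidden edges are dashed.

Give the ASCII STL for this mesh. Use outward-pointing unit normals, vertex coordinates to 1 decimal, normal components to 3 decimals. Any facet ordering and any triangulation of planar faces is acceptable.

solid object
 facet normal 0.807 0.591 -0.007
  outer loop
   vertex 4.4 1.8 5.2
   vertex 4.8 1.2 0.6
   vertex 2.6 4.2 0.2
  endloop
 endfacet
 facet normal -0.300 -0.838 -0.456
  outer loop
   vertex 1.2 2.6 0.4
   vertex 4.8 1.2 0.6
   vertex 0.8 1.0 3.6
  endloop
 endfacet
 facet normal 0.005 -0.128 -0.992
  outer loop
   vertex 1.2 2.6 0.4
   vertex 2.6 4.2 0.2
   vertex 4.8 1.2 0.6
  endloop
 endfacet
 facet normal -0.060 -0.987 -0.146
  outer loop
   vertex 3.6 0.8 3.8
   vertex 0.8 1.0 3.6
   vertex 4.8 1.2 0.6
  endloop
 endfacet
 facet normal -0.100 -0.782 0.615
  outer loop
   vertex 3.6 0.8 3.8
   vertex 4.4 1.8 5.2
   vertex 0.8 1.0 3.6
  endloop
 endfacet
 facet normal 0.656 -0.739 0.153
  outer loop
   vertex 3.6 0.8 3.8
   vertex 4.8 1.2 0.6
   vertex 4.4 1.8 5.2
  endloop
 endfacet
 facet normal -0.445 0.392 0.805
  outer loop
   vertex 2.2 3.0 3.4
   vertex 0.8 1.0 3.6
   vertex 4.4 1.8 5.2
  endloop
 endfacet
 facet normal 0.197 0.910 0.366
  outer loop
   vertex 2.2 3.0 3.4
   vertex 4.4 1.8 5.2
   vertex 2.6 4.2 0.2
  endloop
 endfacet
 facet normal -0.796 0.576 0.188
  outer loop
   vertex 2.2 3.0 3.4
   vertex 1.2 2.6 0.4
   vertex 0.8 1.0 3.6
  endloop
 endfacet
 facet normal -0.734 0.661 0.156
  outer loop
   vertex 2.2 3.0 3.4
   vertex 2.6 4.2 0.2
   vertex 1.2 2.6 0.4
  endloop
 endfacet
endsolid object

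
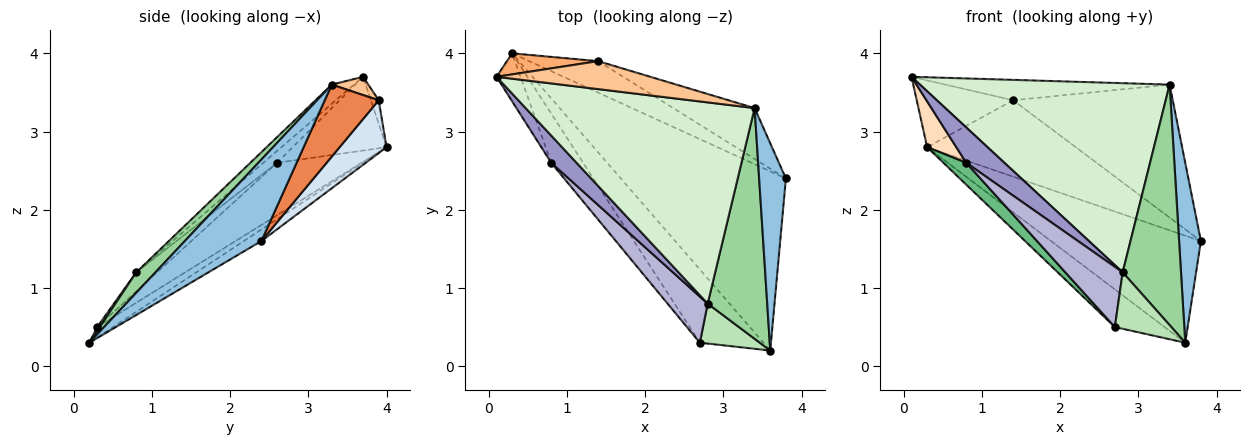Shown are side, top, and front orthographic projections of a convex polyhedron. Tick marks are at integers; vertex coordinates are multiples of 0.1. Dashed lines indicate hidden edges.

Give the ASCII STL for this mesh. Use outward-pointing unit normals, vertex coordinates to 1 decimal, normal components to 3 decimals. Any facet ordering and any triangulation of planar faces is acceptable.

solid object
 facet normal -0.060 0.512 -0.857
  outer loop
   vertex 0.3 4.0 2.8
   vertex 3.8 2.4 1.6
   vertex 3.6 0.2 0.3
  endloop
 endfacet
 facet normal 0.917 -0.261 0.301
  outer loop
   vertex 3.4 3.3 3.6
   vertex 3.6 0.2 0.3
   vertex 3.8 2.4 1.6
  endloop
 endfacet
 facet normal -0.145 0.453 -0.880
  outer loop
   vertex 2.7 0.3 0.5
   vertex 0.3 4.0 2.8
   vertex 3.6 0.2 0.3
  endloop
 endfacet
 facet normal 0.280 0.887 -0.366
  outer loop
   vertex 1.4 3.9 3.4
   vertex 3.8 2.4 1.6
   vertex 0.3 4.0 2.8
  endloop
 endfacet
 facet normal 0.301 0.891 -0.341
  outer loop
   vertex 1.4 3.9 3.4
   vertex 3.4 3.3 3.6
   vertex 3.8 2.4 1.6
  endloop
 endfacet
 facet normal -0.077 0.951 0.300
  outer loop
   vertex 1.4 3.9 3.4
   vertex 0.3 4.0 2.8
   vertex 0.1 3.7 3.7
  endloop
 endfacet
 facet normal 0.095 0.586 0.804
  outer loop
   vertex 1.4 3.9 3.4
   vertex 0.1 3.7 3.7
   vertex 3.4 3.3 3.6
  endloop
 endfacet
 facet normal -0.912 -0.283 -0.297
  outer loop
   vertex 0.8 2.6 2.6
   vertex 0.1 3.7 3.7
   vertex 0.3 4.0 2.8
  endloop
 endfacet
 facet normal -0.832 -0.225 -0.507
  outer loop
   vertex 0.8 2.6 2.6
   vertex 0.3 4.0 2.8
   vertex 2.7 0.3 0.5
  endloop
 endfacet
 facet normal 0.231 -0.702 0.674
  outer loop
   vertex 2.8 0.8 1.2
   vertex 3.6 0.2 0.3
   vertex 3.4 3.3 3.6
  endloop
 endfacet
 facet normal 0.038 -0.816 0.577
  outer loop
   vertex 2.8 0.8 1.2
   vertex 2.7 0.3 0.5
   vertex 3.6 0.2 0.3
  endloop
 endfacet
 facet normal -0.061 -0.684 0.727
  outer loop
   vertex 2.8 0.8 1.2
   vertex 3.4 3.3 3.6
   vertex 0.1 3.7 3.7
  endloop
 endfacet
 facet normal -0.275 -0.762 0.587
  outer loop
   vertex 2.8 0.8 1.2
   vertex 0.1 3.7 3.7
   vertex 0.8 2.6 2.6
  endloop
 endfacet
 facet normal -0.277 -0.763 0.584
  outer loop
   vertex 2.8 0.8 1.2
   vertex 0.8 2.6 2.6
   vertex 2.7 0.3 0.5
  endloop
 endfacet
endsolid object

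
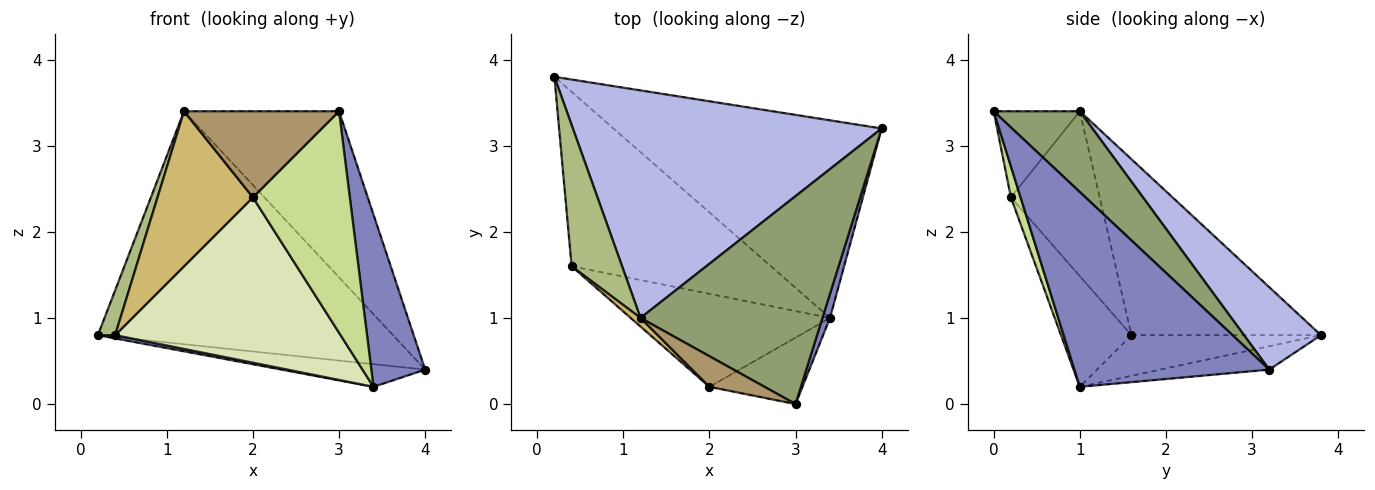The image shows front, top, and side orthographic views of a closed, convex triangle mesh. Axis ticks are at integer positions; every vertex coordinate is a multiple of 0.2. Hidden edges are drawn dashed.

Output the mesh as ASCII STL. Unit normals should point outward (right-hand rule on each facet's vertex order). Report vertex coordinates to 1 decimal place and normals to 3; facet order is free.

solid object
 facet normal -0.086 0.114 -0.990
  outer loop
   vertex 3.4 1.0 0.2
   vertex 0.2 3.8 0.8
   vertex 4.0 3.2 0.4
  endloop
 endfacet
 facet normal 0.963 -0.266 0.037
  outer loop
   vertex 3.4 1.0 0.2
   vertex 4.0 3.2 0.4
   vertex 3.0 0.0 3.4
  endloop
 endfacet
 facet normal -0.200 -0.018 -0.980
  outer loop
   vertex 0.4 1.6 0.8
   vertex 0.2 3.8 0.8
   vertex 3.4 1.0 0.2
  endloop
 endfacet
 facet normal 0.183 0.703 0.687
  outer loop
   vertex 1.2 1.0 3.4
   vertex 4.0 3.2 0.4
   vertex 0.2 3.8 0.8
  endloop
 endfacet
 facet normal 0.328 0.590 0.738
  outer loop
   vertex 1.2 1.0 3.4
   vertex 3.0 0.0 3.4
   vertex 4.0 3.2 0.4
  endloop
 endfacet
 facet normal -0.958 -0.087 0.275
  outer loop
   vertex 1.2 1.0 3.4
   vertex 0.2 3.8 0.8
   vertex 0.4 1.6 0.8
  endloop
 endfacet
 facet normal 0.095 -0.953 -0.286
  outer loop
   vertex 2.0 0.2 2.4
   vertex 3.4 1.0 0.2
   vertex 3.0 0.0 3.4
  endloop
 endfacet
 facet normal -0.263 -0.841 -0.473
  outer loop
   vertex 2.0 0.2 2.4
   vertex 0.4 1.6 0.8
   vertex 3.4 1.0 0.2
  endloop
 endfacet
 facet normal -0.464 -0.835 0.297
  outer loop
   vertex 2.0 0.2 2.4
   vertex 3.0 0.0 3.4
   vertex 1.2 1.0 3.4
  endloop
 endfacet
 facet normal -0.681 -0.731 0.041
  outer loop
   vertex 2.0 0.2 2.4
   vertex 1.2 1.0 3.4
   vertex 0.4 1.6 0.8
  endloop
 endfacet
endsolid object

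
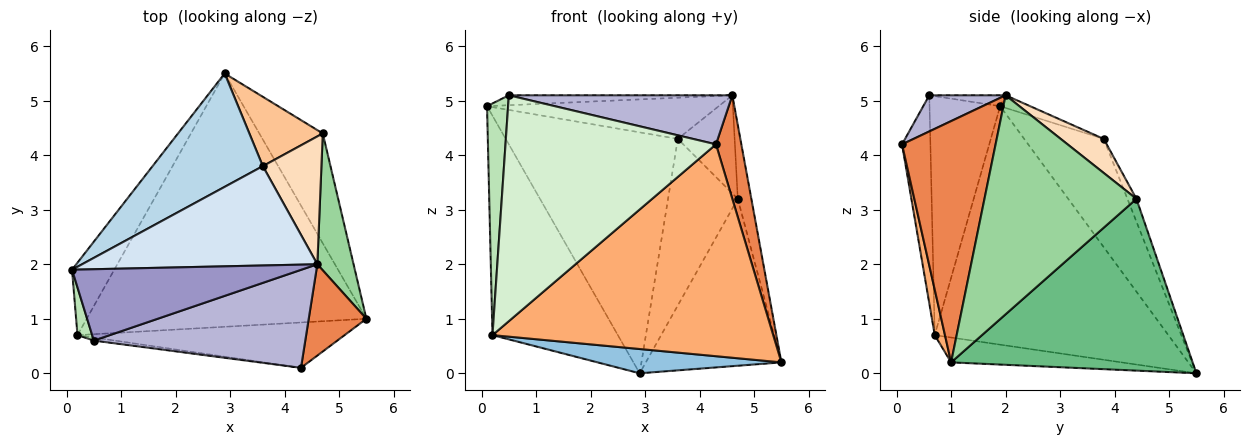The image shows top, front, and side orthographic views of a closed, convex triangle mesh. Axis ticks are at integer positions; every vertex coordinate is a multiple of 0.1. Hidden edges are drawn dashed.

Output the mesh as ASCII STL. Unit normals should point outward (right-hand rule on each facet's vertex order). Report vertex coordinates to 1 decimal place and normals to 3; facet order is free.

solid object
 facet normal -0.871 0.467 -0.154
  outer loop
   vertex 0.2 0.7 0.7
   vertex 0.1 1.9 4.9
   vertex 2.9 5.5 0.0
  endloop
 endfacet
 facet normal -0.088 -0.095 -0.992
  outer loop
   vertex 0.2 0.7 0.7
   vertex 2.9 5.5 0.0
   vertex 5.5 1.0 0.2
  endloop
 endfacet
 facet normal -0.386 0.835 0.393
  outer loop
   vertex 3.6 3.8 4.3
   vertex 2.9 5.5 0.0
   vertex 0.1 1.9 4.9
  endloop
 endfacet
 facet normal -0.050 0.383 0.923
  outer loop
   vertex 3.6 3.8 4.3
   vertex 0.1 1.9 4.9
   vertex 4.6 2.0 5.1
  endloop
 endfacet
 facet normal 0.940 -0.255 0.225
  outer loop
   vertex 4.3 0.1 4.2
   vertex 5.5 1.0 0.2
   vertex 4.6 2.0 5.1
  endloop
 endfacet
 facet normal 0.036 -0.977 -0.209
  outer loop
   vertex 4.3 0.1 4.2
   vertex 0.2 0.7 0.7
   vertex 5.5 1.0 0.2
  endloop
 endfacet
 facet normal -0.118 0.917 0.382
  outer loop
   vertex 4.7 4.4 3.2
   vertex 2.9 5.5 0.0
   vertex 3.6 3.8 4.3
  endloop
 endfacet
 facet normal 0.419 0.553 0.720
  outer loop
   vertex 4.7 4.4 3.2
   vertex 3.6 3.8 4.3
   vertex 4.6 2.0 5.1
  endloop
 endfacet
 facet normal 0.830 0.466 -0.307
  outer loop
   vertex 4.7 4.4 3.2
   vertex 5.5 1.0 0.2
   vertex 2.9 5.5 0.0
  endloop
 endfacet
 facet normal 0.983 0.088 0.163
  outer loop
   vertex 4.7 4.4 3.2
   vertex 4.6 2.0 5.1
   vertex 5.5 1.0 0.2
  endloop
 endfacet
 facet normal -0.957 -0.285 0.059
  outer loop
   vertex 0.5 0.6 5.1
   vertex 0.1 1.9 4.9
   vertex 0.2 0.7 0.7
  endloop
 endfacet
 facet normal -0.134 -0.991 -0.013
  outer loop
   vertex 0.5 0.6 5.1
   vertex 0.2 0.7 0.7
   vertex 4.3 0.1 4.2
  endloop
 endfacet
 facet normal -0.047 0.138 0.989
  outer loop
   vertex 0.5 0.6 5.1
   vertex 4.6 2.0 5.1
   vertex 0.1 1.9 4.9
  endloop
 endfacet
 facet normal 0.151 -0.443 0.884
  outer loop
   vertex 0.5 0.6 5.1
   vertex 4.3 0.1 4.2
   vertex 4.6 2.0 5.1
  endloop
 endfacet
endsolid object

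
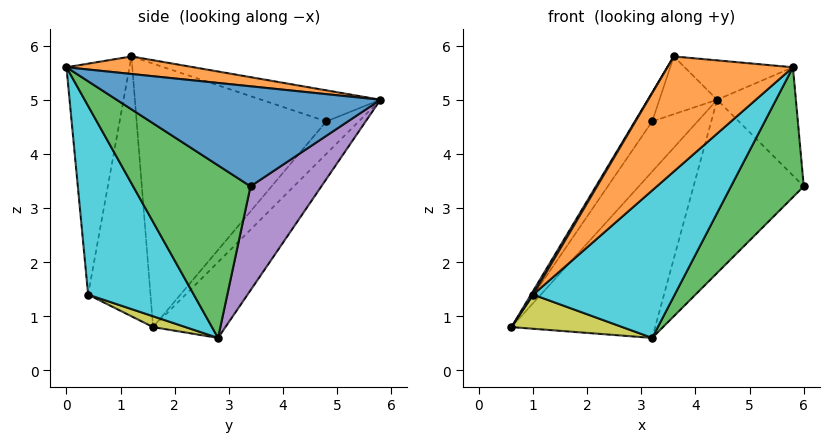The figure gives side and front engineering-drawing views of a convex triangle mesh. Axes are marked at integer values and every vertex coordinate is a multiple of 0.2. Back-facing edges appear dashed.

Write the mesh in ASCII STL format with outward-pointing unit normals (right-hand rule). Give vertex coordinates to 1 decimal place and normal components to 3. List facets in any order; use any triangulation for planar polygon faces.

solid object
 facet normal 0.847 0.253 0.468
  outer loop
   vertex 4.4 5.8 5.0
   vertex 5.8 0.0 5.6
   vertex 6.0 3.4 3.4
  endloop
 endfacet
 facet normal 0.166 0.141 0.976
  outer loop
   vertex 3.6 1.2 5.8
   vertex 5.8 0.0 5.6
   vertex 4.4 5.8 5.0
  endloop
 endfacet
 facet normal 0.684 -0.424 -0.593
  outer loop
   vertex 3.2 2.8 0.6
   vertex 6.0 3.4 3.4
   vertex 5.8 0.0 5.6
  endloop
 endfacet
 facet normal -0.404 0.803 -0.437
  outer loop
   vertex 3.2 2.8 0.6
   vertex 0.6 1.6 0.8
   vertex 4.4 5.8 5.0
  endloop
 endfacet
 facet normal 0.439 0.682 -0.585
  outer loop
   vertex 3.2 2.8 0.6
   vertex 4.4 5.8 5.0
   vertex 6.0 3.4 3.4
  endloop
 endfacet
 facet normal -0.560 0.782 -0.275
  outer loop
   vertex 3.2 4.8 4.6
   vertex 4.4 5.8 5.0
   vertex 0.6 1.6 0.8
  endloop
 endfacet
 facet normal -0.852 0.078 0.518
  outer loop
   vertex 3.2 4.8 4.6
   vertex 0.6 1.6 0.8
   vertex 3.6 1.2 5.8
  endloop
 endfacet
 facet normal -0.475 0.230 0.849
  outer loop
   vertex 3.2 4.8 4.6
   vertex 3.6 1.2 5.8
   vertex 4.4 5.8 5.0
  endloop
 endfacet
 facet normal 0.120 -0.412 -0.903
  outer loop
   vertex 1.0 0.4 1.4
   vertex 0.6 1.6 0.8
   vertex 3.2 2.8 0.6
  endloop
 endfacet
 facet normal 0.476 -0.638 -0.605
  outer loop
   vertex 1.0 0.4 1.4
   vertex 3.2 2.8 0.6
   vertex 5.8 0.0 5.6
  endloop
 endfacet
 facet normal -0.858 -0.030 0.513
  outer loop
   vertex 1.0 0.4 1.4
   vertex 3.6 1.2 5.8
   vertex 0.6 1.6 0.8
  endloop
 endfacet
 facet normal -0.412 -0.822 0.393
  outer loop
   vertex 1.0 0.4 1.4
   vertex 5.8 0.0 5.6
   vertex 3.6 1.2 5.8
  endloop
 endfacet
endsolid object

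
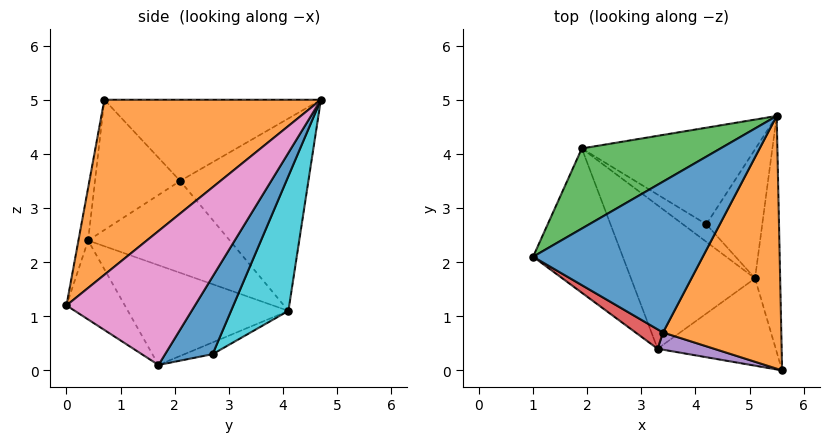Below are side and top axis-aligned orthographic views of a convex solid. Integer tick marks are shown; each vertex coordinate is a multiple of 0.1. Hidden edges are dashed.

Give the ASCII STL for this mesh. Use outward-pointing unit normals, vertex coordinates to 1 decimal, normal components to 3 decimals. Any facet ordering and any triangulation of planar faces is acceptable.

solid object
 facet normal -0.421 0.221 0.880
  outer loop
   vertex 3.4 0.7 5.0
   vertex 5.5 4.7 5.0
   vertex 1.0 2.1 3.5
  endloop
 endfacet
 facet normal 0.760 -0.399 0.513
  outer loop
   vertex 3.4 0.7 5.0
   vertex 5.6 0.0 1.2
   vertex 5.5 4.7 5.0
  endloop
 endfacet
 facet normal -0.555 0.730 0.400
  outer loop
   vertex 1.9 4.1 1.1
   vertex 1.0 2.1 3.5
   vertex 5.5 4.7 5.0
  endloop
 endfacet
 facet normal -0.554 -0.825 0.116
  outer loop
   vertex 3.3 0.4 2.4
   vertex 3.4 0.7 5.0
   vertex 1.0 2.1 3.5
  endloop
 endfacet
 facet normal -0.110 -0.987 0.118
  outer loop
   vertex 3.3 0.4 2.4
   vertex 5.6 0.0 1.2
   vertex 3.4 0.7 5.0
  endloop
 endfacet
 facet normal -0.636 -0.459 -0.621
  outer loop
   vertex 3.3 0.4 2.4
   vertex 1.0 2.1 3.5
   vertex 1.9 4.1 1.1
  endloop
 endfacet
 facet normal 0.969 0.167 -0.182
  outer loop
   vertex 5.1 1.7 0.1
   vertex 5.5 4.7 5.0
   vertex 5.6 0.0 1.2
  endloop
 endfacet
 facet normal -0.455 -0.574 -0.681
  outer loop
   vertex 5.1 1.7 0.1
   vertex 5.6 0.0 1.2
   vertex 3.3 0.4 2.4
  endloop
 endfacet
 facet normal -0.558 -0.455 -0.694
  outer loop
   vertex 5.1 1.7 0.1
   vertex 3.3 0.4 2.4
   vertex 1.9 4.1 1.1
  endloop
 endfacet
 facet normal 0.347 0.825 -0.447
  outer loop
   vertex 4.2 2.7 0.3
   vertex 1.9 4.1 1.1
   vertex 5.5 4.7 5.0
  endloop
 endfacet
 facet normal 0.619 0.646 -0.446
  outer loop
   vertex 4.2 2.7 0.3
   vertex 5.5 4.7 5.0
   vertex 5.1 1.7 0.1
  endloop
 endfacet
 facet normal -0.436 -0.218 -0.873
  outer loop
   vertex 4.2 2.7 0.3
   vertex 5.1 1.7 0.1
   vertex 1.9 4.1 1.1
  endloop
 endfacet
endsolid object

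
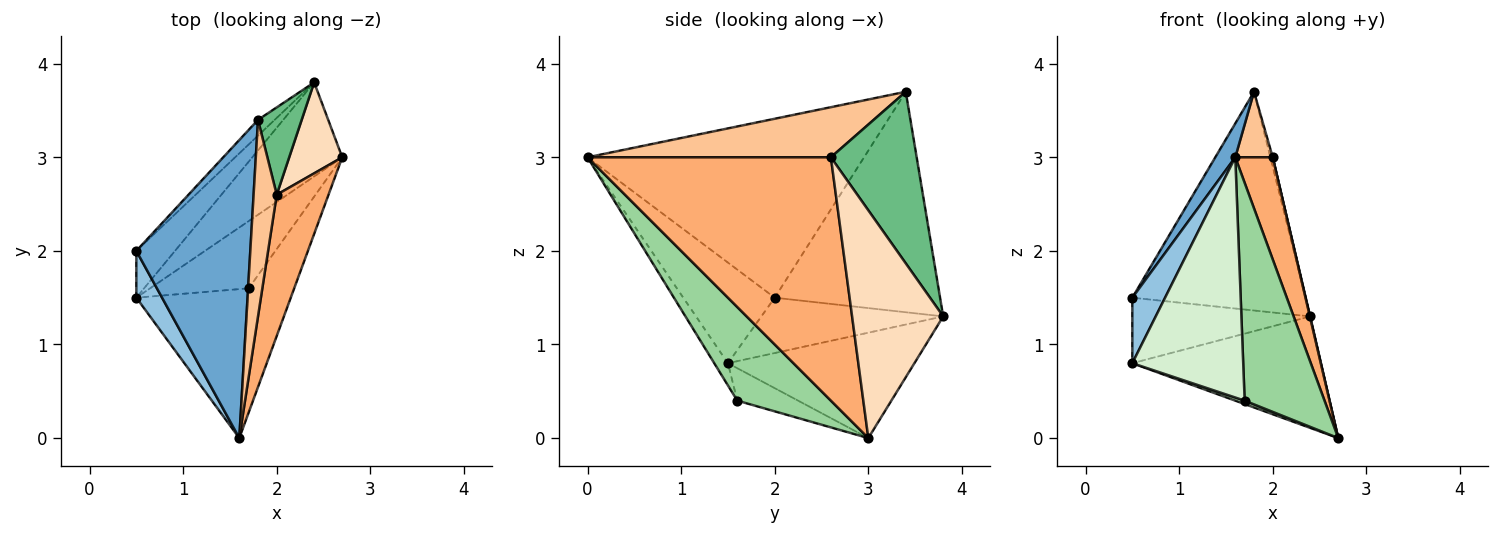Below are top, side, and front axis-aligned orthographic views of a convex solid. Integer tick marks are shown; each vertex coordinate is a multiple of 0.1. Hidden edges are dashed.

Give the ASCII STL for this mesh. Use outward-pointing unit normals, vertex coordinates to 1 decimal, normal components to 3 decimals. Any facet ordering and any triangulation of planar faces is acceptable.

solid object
 facet normal -0.842 -0.061 0.536
  outer loop
   vertex 1.8 3.4 3.7
   vertex 0.5 2.0 1.5
   vertex 1.6 0.0 3.0
  endloop
 endfacet
 facet normal -0.915 -0.328 0.234
  outer loop
   vertex 0.5 1.5 0.8
   vertex 1.6 0.0 3.0
   vertex 0.5 2.0 1.5
  endloop
 endfacet
 facet normal -0.690 0.722 -0.052
  outer loop
   vertex 2.4 3.8 1.3
   vertex 0.5 2.0 1.5
   vertex 1.8 3.4 3.7
  endloop
 endfacet
 facet normal -0.640 0.626 -0.447
  outer loop
   vertex 2.4 3.8 1.3
   vertex 0.5 1.5 0.8
   vertex 0.5 2.0 1.5
  endloop
 endfacet
 facet normal -0.603 0.610 -0.514
  outer loop
   vertex 2.4 3.8 1.3
   vertex 2.7 3.0 0.0
   vertex 0.5 1.5 0.8
  endloop
 endfacet
 facet normal 0.967 -0.149 0.206
  outer loop
   vertex 2.0 2.6 3.0
   vertex 1.6 0.0 3.0
   vertex 2.7 3.0 0.0
  endloop
 endfacet
 facet normal 0.899 -0.138 0.415
  outer loop
   vertex 2.0 2.6 3.0
   vertex 1.8 3.4 3.7
   vertex 1.6 0.0 3.0
  endloop
 endfacet
 facet normal 0.974 -0.003 0.227
  outer loop
   vertex 2.0 2.6 3.0
   vertex 2.7 3.0 0.0
   vertex 2.4 3.8 1.3
  endloop
 endfacet
 facet normal 0.969 0.026 0.247
  outer loop
   vertex 2.0 2.6 3.0
   vertex 2.4 3.8 1.3
   vertex 1.8 3.4 3.7
  endloop
 endfacet
 facet normal 0.713 -0.609 -0.347
  outer loop
   vertex 1.7 1.6 0.4
   vertex 2.7 3.0 0.0
   vertex 1.6 0.0 3.0
  endloop
 endfacet
 facet normal -0.312 -0.048 -0.949
  outer loop
   vertex 1.7 1.6 0.4
   vertex 0.5 1.5 0.8
   vertex 2.7 3.0 0.0
  endloop
 endfacet
 facet normal -0.104 -0.845 -0.524
  outer loop
   vertex 1.7 1.6 0.4
   vertex 1.6 0.0 3.0
   vertex 0.5 1.5 0.8
  endloop
 endfacet
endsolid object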